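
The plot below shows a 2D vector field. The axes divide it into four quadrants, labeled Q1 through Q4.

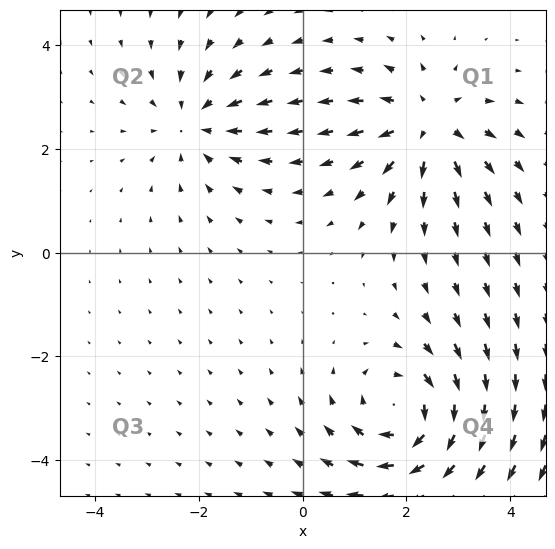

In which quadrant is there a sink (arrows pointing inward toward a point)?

Q2

The sink sits at approximately (-2.1, 2.5), which lies in quadrant Q2. The divergence there is about -3, negative as expected for a sink.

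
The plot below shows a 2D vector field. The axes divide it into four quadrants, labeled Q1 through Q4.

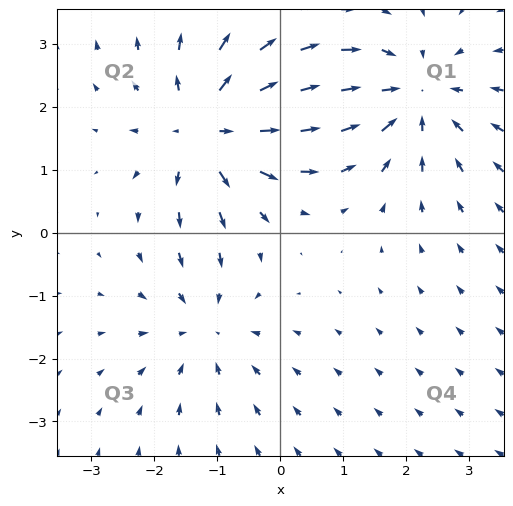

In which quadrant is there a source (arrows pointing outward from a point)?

Q2

The source sits at approximately (-1.1, 1.7), which lies in quadrant Q2. The divergence there is about +5, positive as expected for a source.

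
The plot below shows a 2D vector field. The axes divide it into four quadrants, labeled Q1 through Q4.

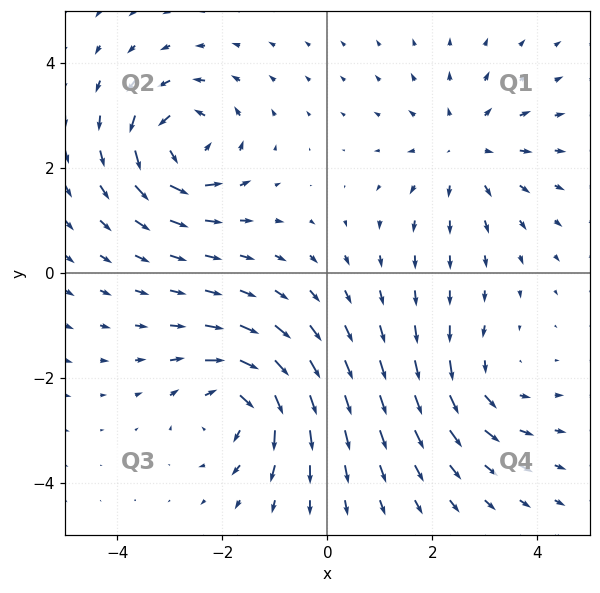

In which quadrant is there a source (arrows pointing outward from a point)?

The source sits at approximately (2.6, 2.4), which lies in quadrant Q1. The divergence there is about +4, positive as expected for a source.

Q1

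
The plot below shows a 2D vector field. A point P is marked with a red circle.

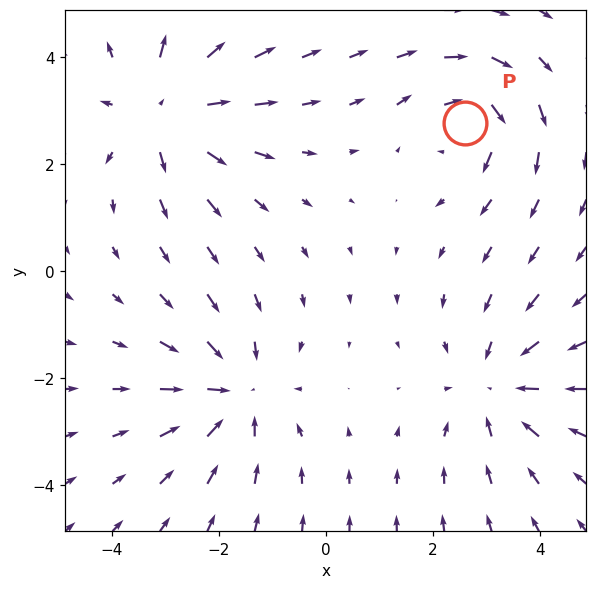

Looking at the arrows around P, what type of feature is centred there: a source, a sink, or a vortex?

At P (2.6, 2.8) the arrows circulate clockwise. Divergence ≈0, curl about -5 — near-zero divergence with nonzero curl is a vortex.

vortex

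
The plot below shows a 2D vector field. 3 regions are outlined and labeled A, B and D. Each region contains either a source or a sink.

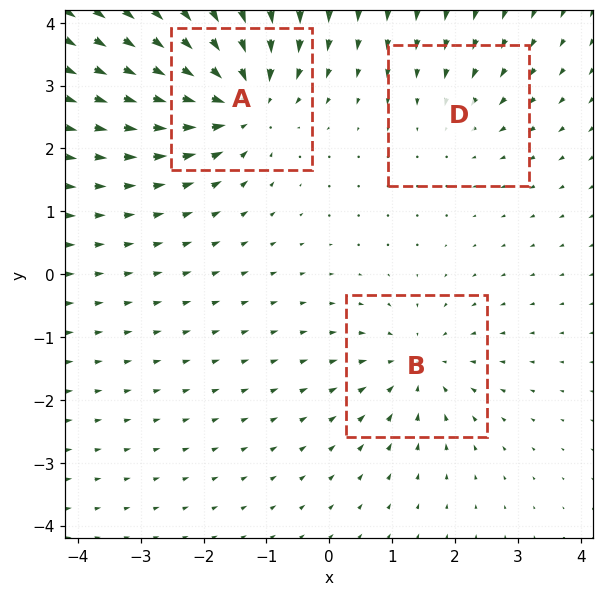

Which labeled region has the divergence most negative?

Divergence at each region's feature centre — A: about -5, B: about -3, D: about -2. Region A is most negative.

A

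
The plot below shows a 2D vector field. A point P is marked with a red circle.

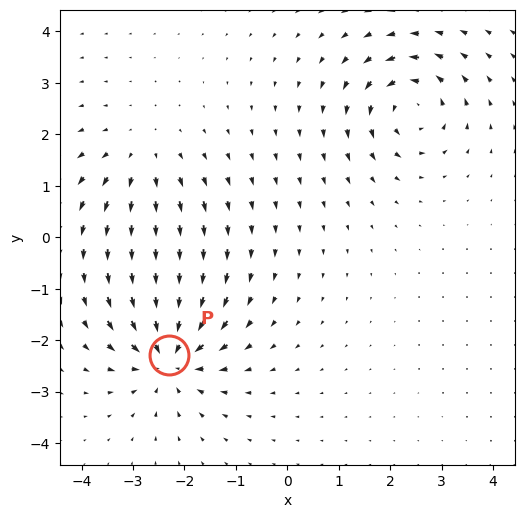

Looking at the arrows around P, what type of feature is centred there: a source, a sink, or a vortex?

sink

At P (-2.3, -2.3) the arrows converge inward. Divergence about -6, curl ≈0 — negative divergence with near-zero curl is a sink.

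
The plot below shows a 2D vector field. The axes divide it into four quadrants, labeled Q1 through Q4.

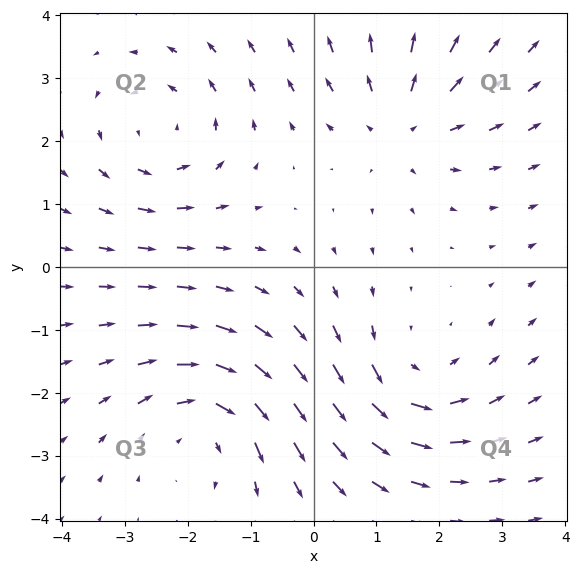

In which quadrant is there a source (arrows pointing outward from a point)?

Q1

The source sits at approximately (1.4, 2.3), which lies in quadrant Q1. The divergence there is about +4, positive as expected for a source.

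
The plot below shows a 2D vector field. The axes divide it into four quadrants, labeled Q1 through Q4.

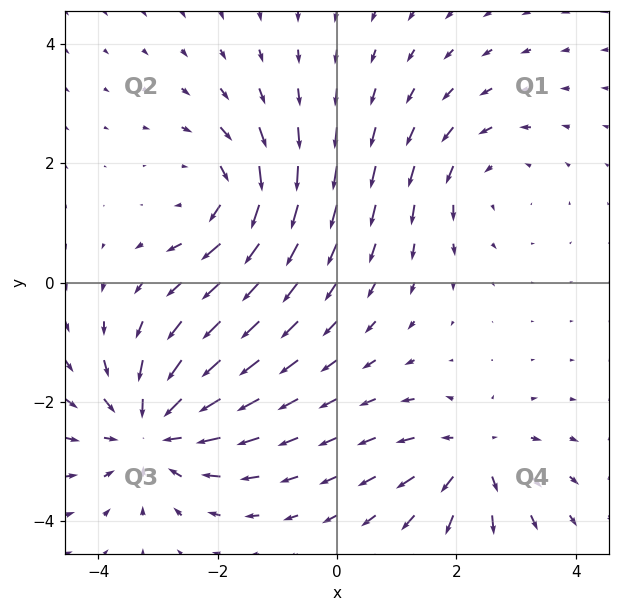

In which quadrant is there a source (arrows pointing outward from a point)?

The source sits at approximately (2.3, -2.9), which lies in quadrant Q4. The divergence there is about +4, positive as expected for a source.

Q4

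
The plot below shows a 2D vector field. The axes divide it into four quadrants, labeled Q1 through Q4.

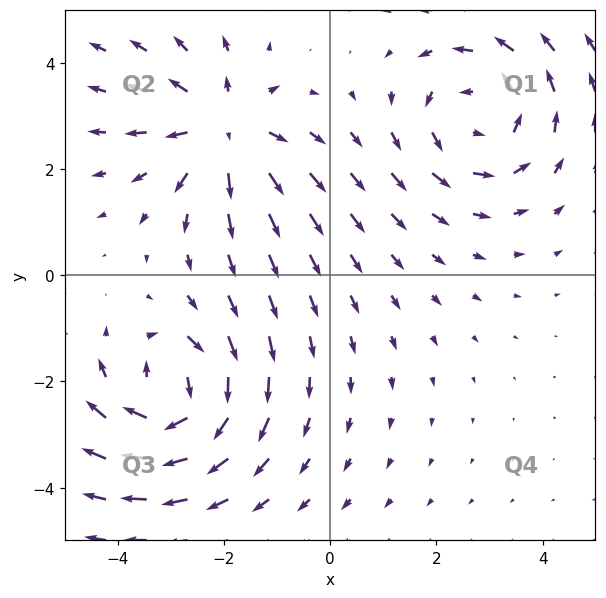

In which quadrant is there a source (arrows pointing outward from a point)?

The source sits at approximately (-2.0, 2.8), which lies in quadrant Q2. The divergence there is about +3, positive as expected for a source.

Q2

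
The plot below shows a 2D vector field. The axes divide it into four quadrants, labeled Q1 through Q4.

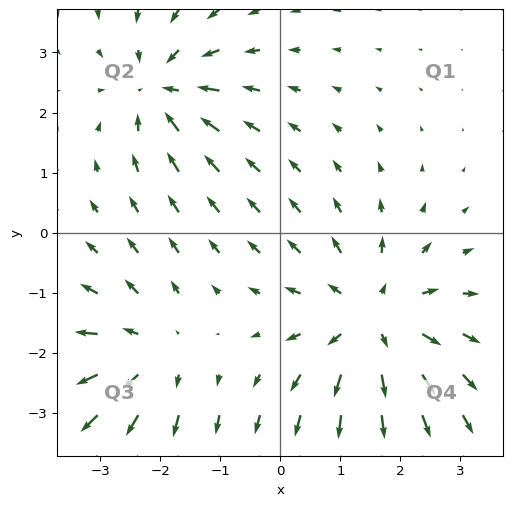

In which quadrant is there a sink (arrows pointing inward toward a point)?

Q2

The sink sits at approximately (-2.0, 2.4), which lies in quadrant Q2. The divergence there is about -5, negative as expected for a sink.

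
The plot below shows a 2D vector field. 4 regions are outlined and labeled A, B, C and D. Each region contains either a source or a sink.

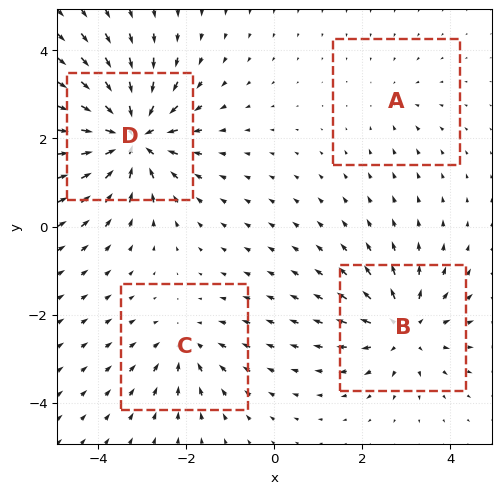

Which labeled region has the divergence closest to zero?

A

Divergence at each region's feature centre — A: about -2, B: about +5, C: about -4, D: about -8. Region A is closest to zero.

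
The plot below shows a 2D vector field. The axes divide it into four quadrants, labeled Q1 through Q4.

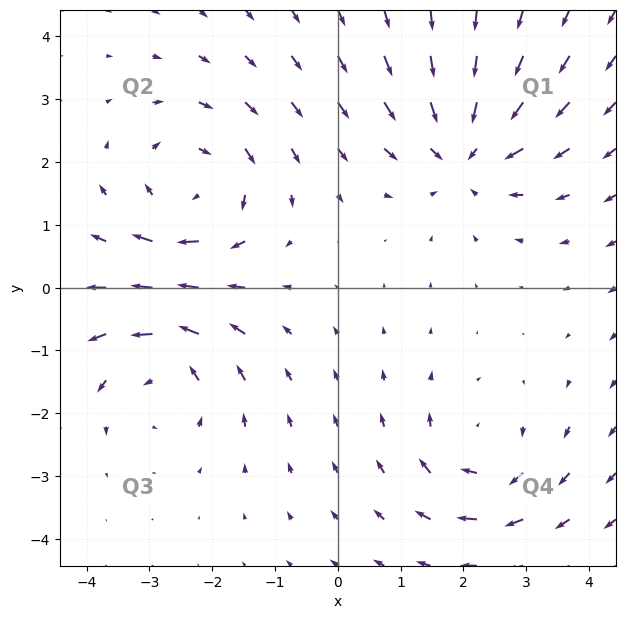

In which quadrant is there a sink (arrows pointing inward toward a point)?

The sink sits at approximately (2.0, 2.2), which lies in quadrant Q1. The divergence there is about -4, negative as expected for a sink.

Q1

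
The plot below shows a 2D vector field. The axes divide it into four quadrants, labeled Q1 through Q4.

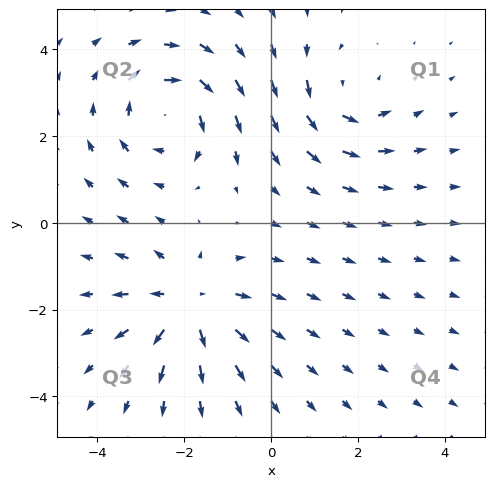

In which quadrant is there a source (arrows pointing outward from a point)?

Q3

The source sits at approximately (-1.9, -1.9), which lies in quadrant Q3. The divergence there is about +4, positive as expected for a source.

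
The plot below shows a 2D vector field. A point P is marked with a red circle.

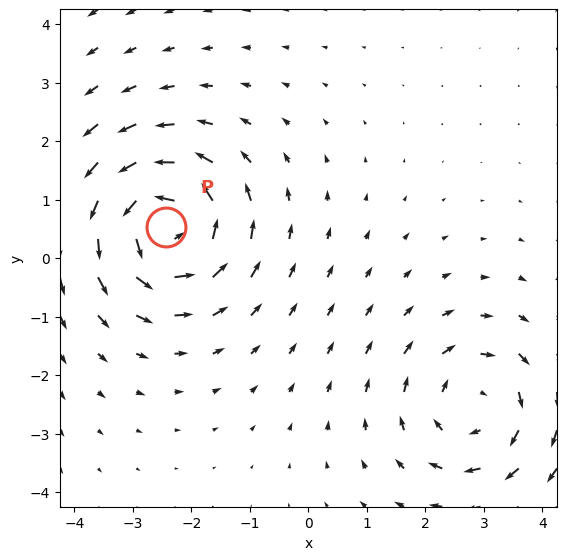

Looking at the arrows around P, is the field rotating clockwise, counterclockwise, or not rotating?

Near P at (-2.4, 0.5) the arrows circulate counterclockwise. The curl (z-component) there is about +5; positive curl means counterclockwise rotation.

counterclockwise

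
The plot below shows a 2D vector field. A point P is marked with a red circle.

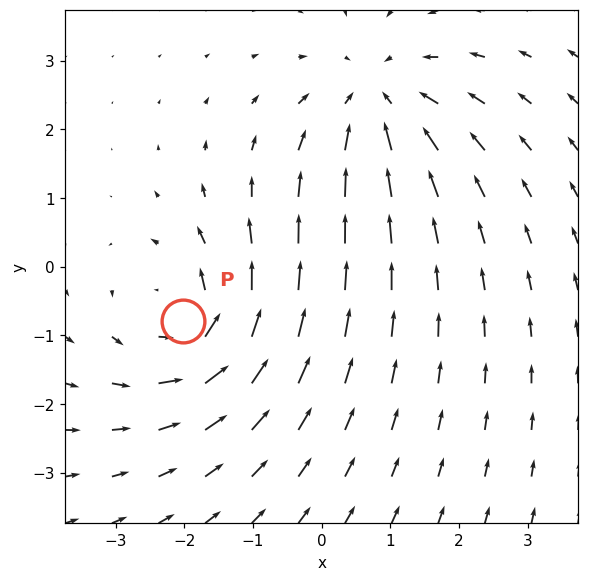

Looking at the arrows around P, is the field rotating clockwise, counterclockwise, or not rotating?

Near P at (-2.0, -0.8) the arrows circulate counterclockwise. The curl (z-component) there is about +5; positive curl means counterclockwise rotation.

counterclockwise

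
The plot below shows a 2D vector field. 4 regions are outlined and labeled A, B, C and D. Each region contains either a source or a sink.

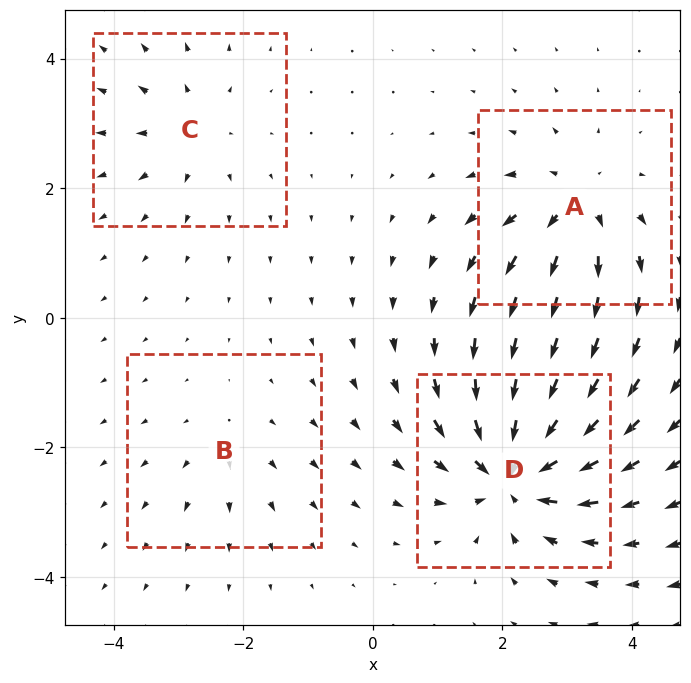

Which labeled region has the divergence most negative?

D

Divergence at each region's feature centre — A: about +6, B: about +2, C: about +4, D: about -9. Region D is most negative.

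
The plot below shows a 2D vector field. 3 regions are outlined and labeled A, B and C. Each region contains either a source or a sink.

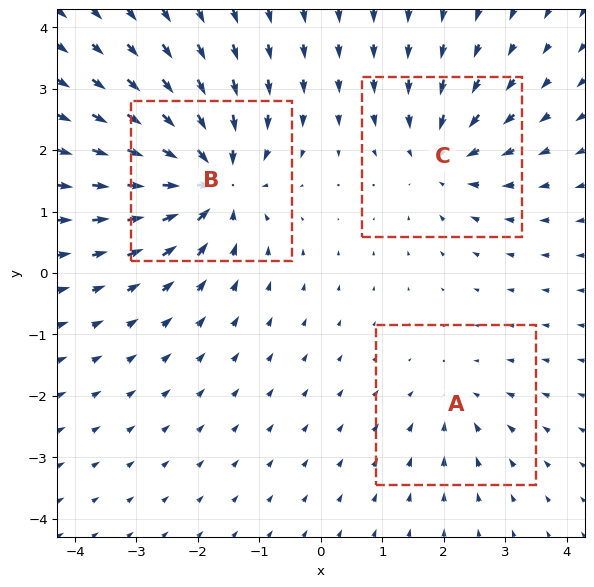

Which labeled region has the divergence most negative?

B

Divergence at each region's feature centre — A: about -2, B: about -6, C: about -4. Region B is most negative.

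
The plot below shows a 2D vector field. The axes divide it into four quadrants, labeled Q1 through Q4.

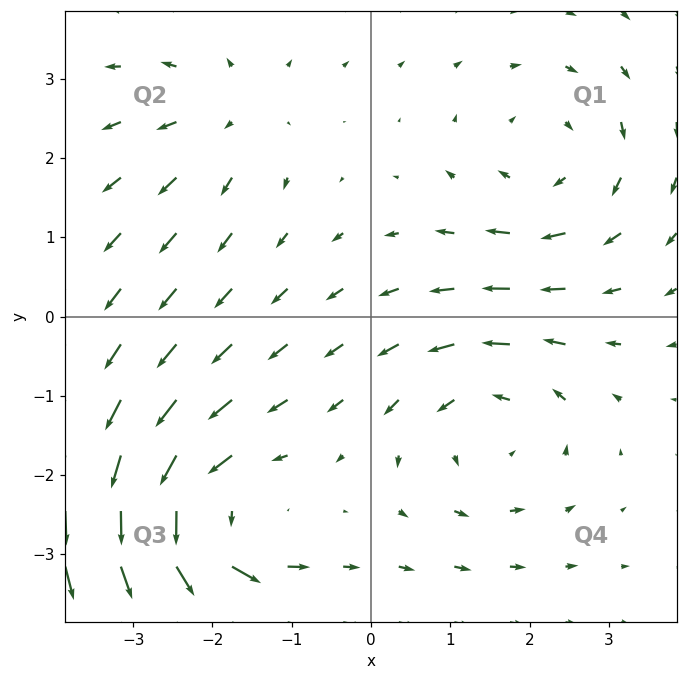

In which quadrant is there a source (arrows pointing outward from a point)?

The source sits at approximately (-1.8, 2.6), which lies in quadrant Q2. The divergence there is about +2, positive as expected for a source.

Q2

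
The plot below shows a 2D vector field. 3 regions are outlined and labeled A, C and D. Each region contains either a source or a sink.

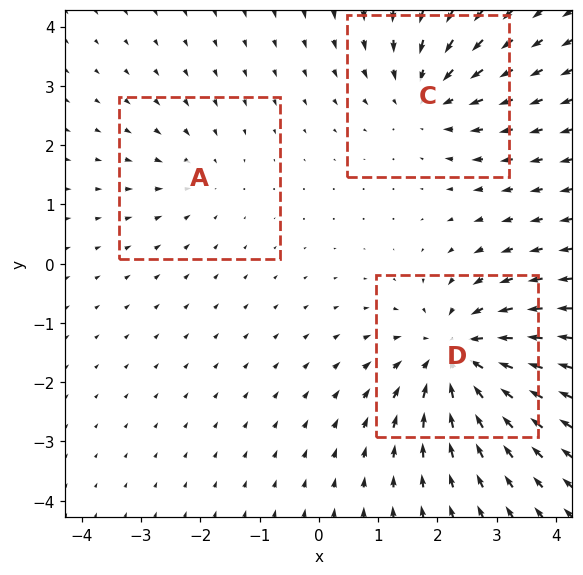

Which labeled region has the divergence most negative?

D

Divergence at each region's feature centre — A: about -2, C: about -3, D: about -5. Region D is most negative.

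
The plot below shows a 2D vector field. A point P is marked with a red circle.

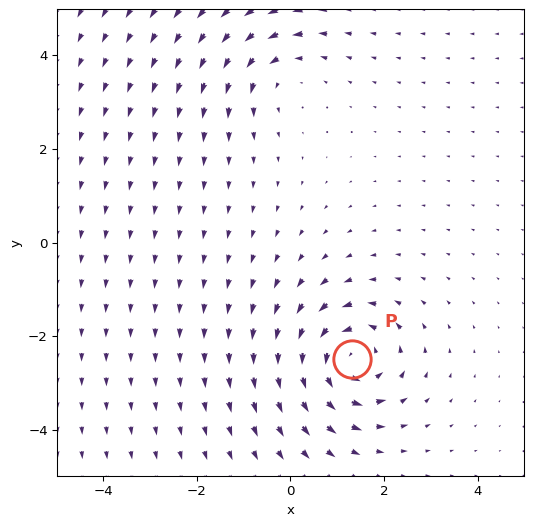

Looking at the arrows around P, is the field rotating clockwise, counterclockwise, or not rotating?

Near P at (1.3, -2.5) the arrows circulate counterclockwise. The curl (z-component) there is about +6; positive curl means counterclockwise rotation.

counterclockwise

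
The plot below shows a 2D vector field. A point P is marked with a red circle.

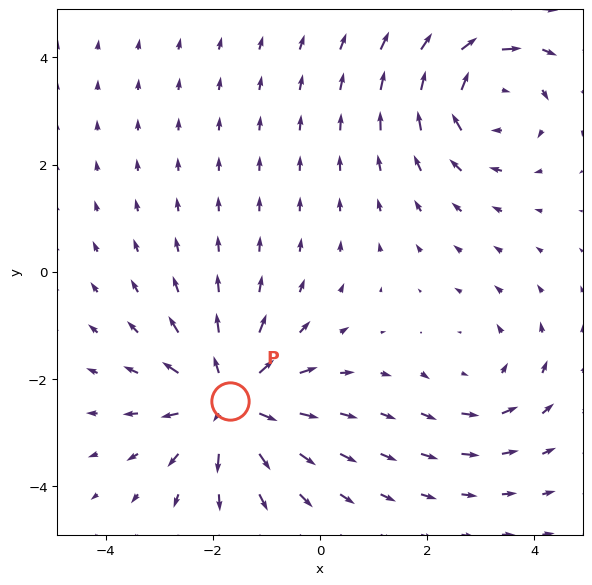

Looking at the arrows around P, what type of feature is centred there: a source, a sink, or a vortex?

source

At P (-1.7, -2.4) the arrows spread outward. Divergence about +5, curl ≈0 — positive divergence with near-zero curl is a source.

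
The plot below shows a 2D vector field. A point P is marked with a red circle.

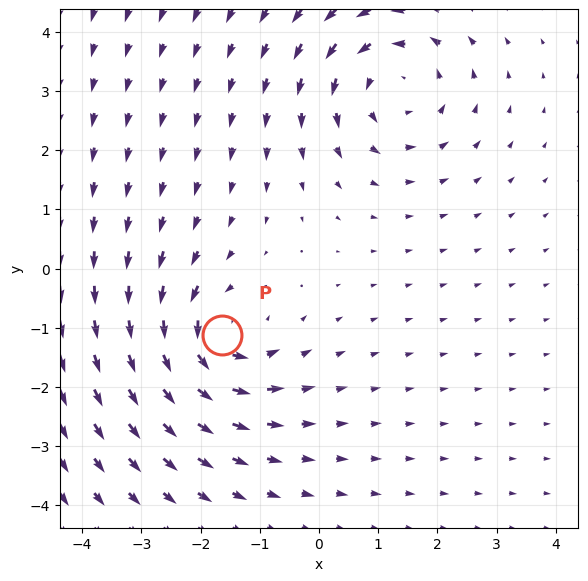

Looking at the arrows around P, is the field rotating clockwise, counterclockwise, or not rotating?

Near P at (-1.6, -1.1) the arrows circulate counterclockwise. The curl (z-component) there is about +4; positive curl means counterclockwise rotation.

counterclockwise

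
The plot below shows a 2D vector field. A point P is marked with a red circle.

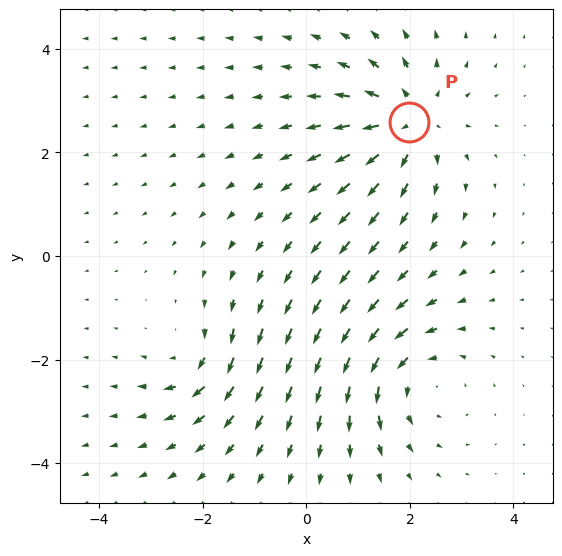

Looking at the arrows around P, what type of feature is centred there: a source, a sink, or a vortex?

source

At P (2.0, 2.6) the arrows spread outward. Divergence about +5, curl ≈0 — positive divergence with near-zero curl is a source.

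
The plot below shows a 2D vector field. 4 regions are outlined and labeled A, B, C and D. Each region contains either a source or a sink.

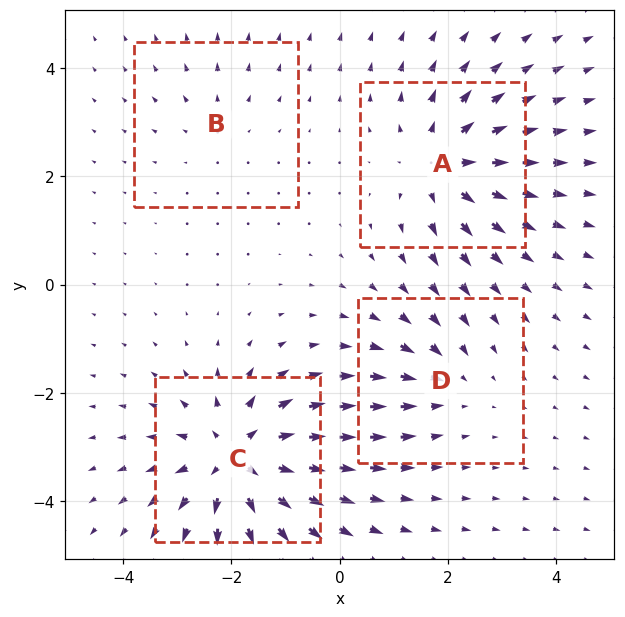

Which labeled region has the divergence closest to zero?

Divergence at each region's feature centre — A: about +6, B: about +2, C: about +7, D: about -3. Region B is closest to zero.

B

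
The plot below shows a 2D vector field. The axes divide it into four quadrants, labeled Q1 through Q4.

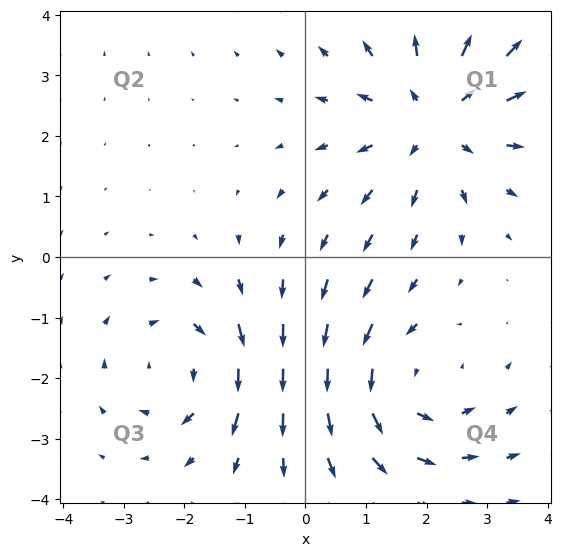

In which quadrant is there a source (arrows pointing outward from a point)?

The source sits at approximately (2.1, 2.3), which lies in quadrant Q1. The divergence there is about +3, positive as expected for a source.

Q1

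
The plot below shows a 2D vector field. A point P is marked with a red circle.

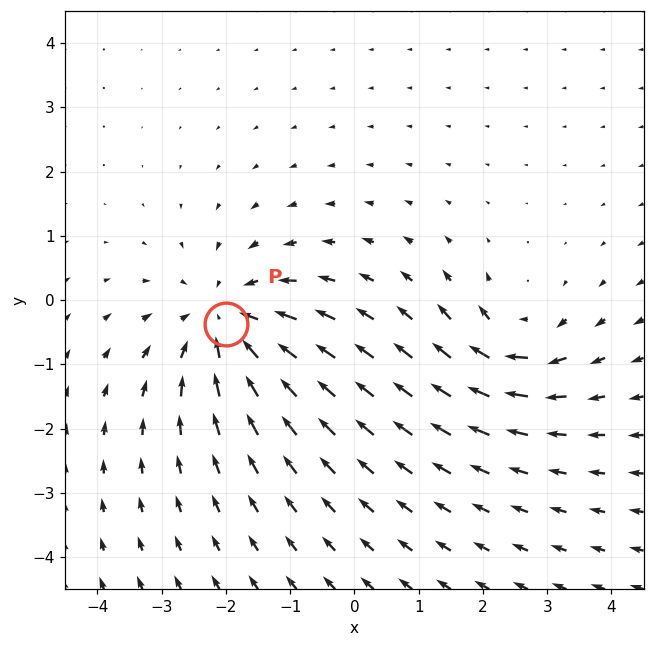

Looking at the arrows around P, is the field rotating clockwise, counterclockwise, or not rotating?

not rotating

Near P at (-2.0, -0.4) the arrows show no circulation. The curl there is ≈0.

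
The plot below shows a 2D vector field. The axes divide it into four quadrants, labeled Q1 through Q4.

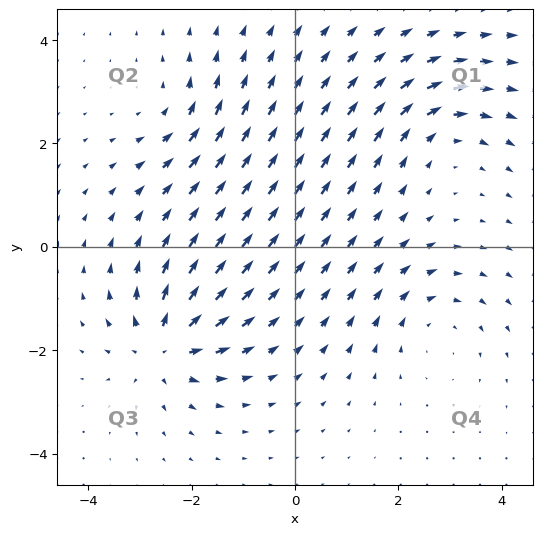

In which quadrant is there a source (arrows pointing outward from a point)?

Q3

The source sits at approximately (-2.5, -1.9), which lies in quadrant Q3. The divergence there is about +7, positive as expected for a source.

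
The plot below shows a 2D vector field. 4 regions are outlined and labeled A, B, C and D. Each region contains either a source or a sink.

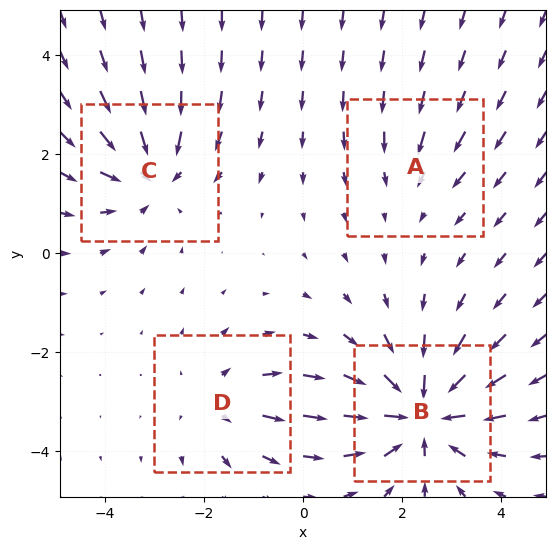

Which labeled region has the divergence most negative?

B

Divergence at each region's feature centre — A: about -2, B: about -6, C: about -4, D: about +3. Region B is most negative.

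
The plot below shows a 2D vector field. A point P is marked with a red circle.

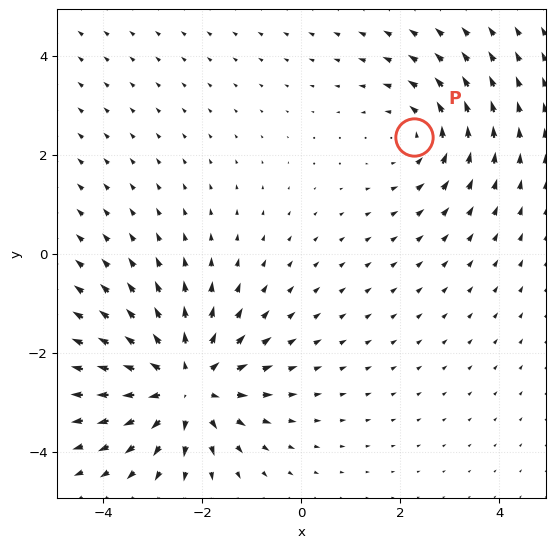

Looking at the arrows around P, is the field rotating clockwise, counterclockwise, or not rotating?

Near P at (2.3, 2.3) the arrows circulate counterclockwise. The curl (z-component) there is about +2; positive curl means counterclockwise rotation.

counterclockwise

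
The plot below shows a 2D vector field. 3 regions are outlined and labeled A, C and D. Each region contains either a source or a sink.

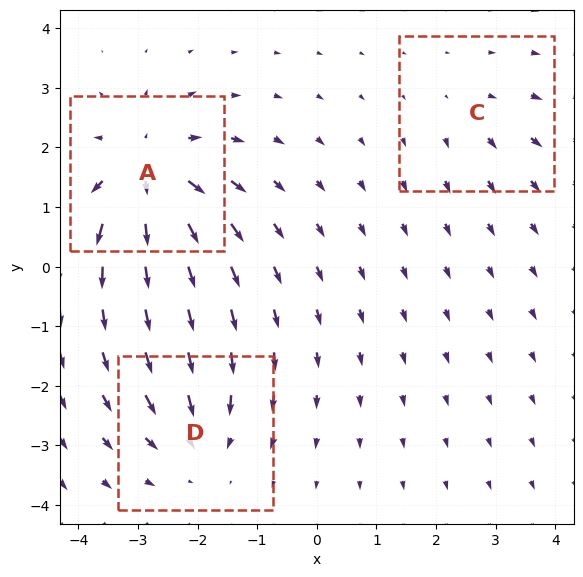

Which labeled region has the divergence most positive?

A

Divergence at each region's feature centre — A: about +6, C: about +2, D: about -4. Region A is most positive.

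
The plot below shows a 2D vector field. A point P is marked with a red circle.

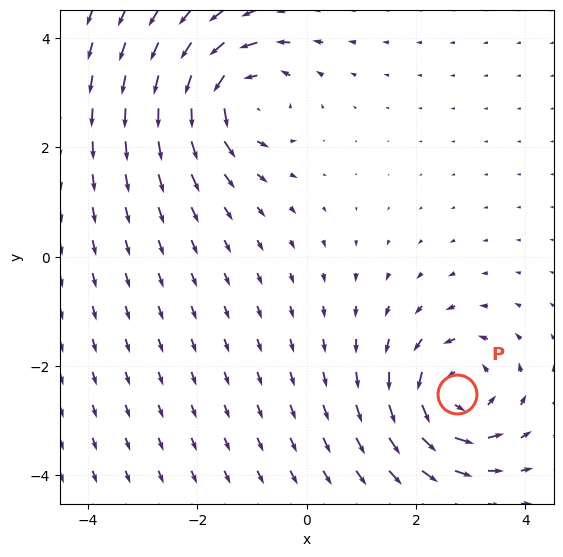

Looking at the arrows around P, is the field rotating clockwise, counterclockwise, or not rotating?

Near P at (2.8, -2.5) the arrows circulate counterclockwise. The curl (z-component) there is about +6; positive curl means counterclockwise rotation.

counterclockwise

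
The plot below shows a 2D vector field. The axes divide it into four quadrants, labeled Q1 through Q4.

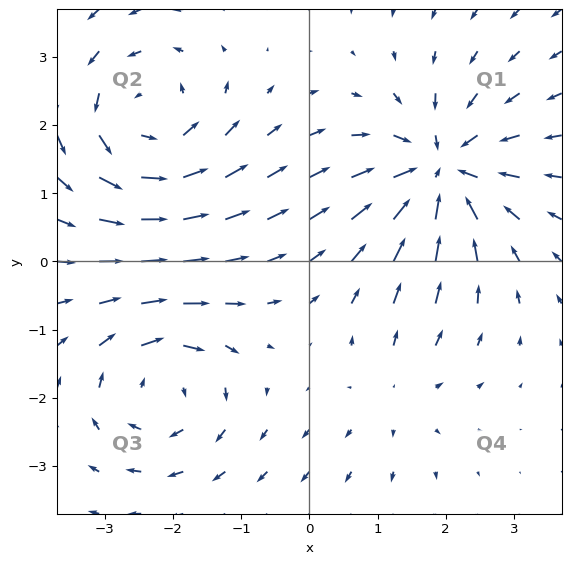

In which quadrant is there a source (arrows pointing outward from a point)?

Q4

The source sits at approximately (1.3, -1.9), which lies in quadrant Q4. The divergence there is about +2, positive as expected for a source.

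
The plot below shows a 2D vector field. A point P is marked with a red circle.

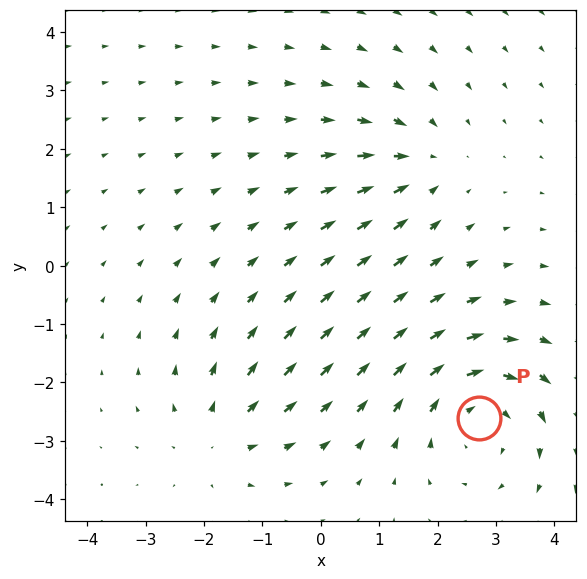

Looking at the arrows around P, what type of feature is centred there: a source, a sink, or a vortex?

vortex

At P (2.7, -2.6) the arrows circulate clockwise. Divergence ≈0, curl about -4 — near-zero divergence with nonzero curl is a vortex.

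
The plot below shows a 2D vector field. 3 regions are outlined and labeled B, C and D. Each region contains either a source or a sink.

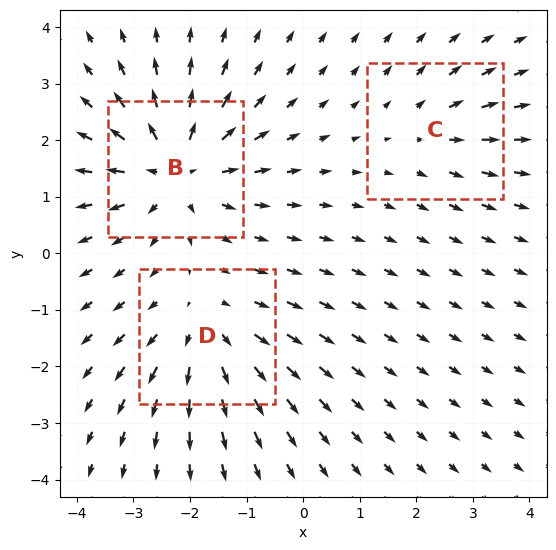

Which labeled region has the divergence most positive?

Divergence at each region's feature centre — B: about +5, C: about +2, D: about +3. Region B is most positive.

B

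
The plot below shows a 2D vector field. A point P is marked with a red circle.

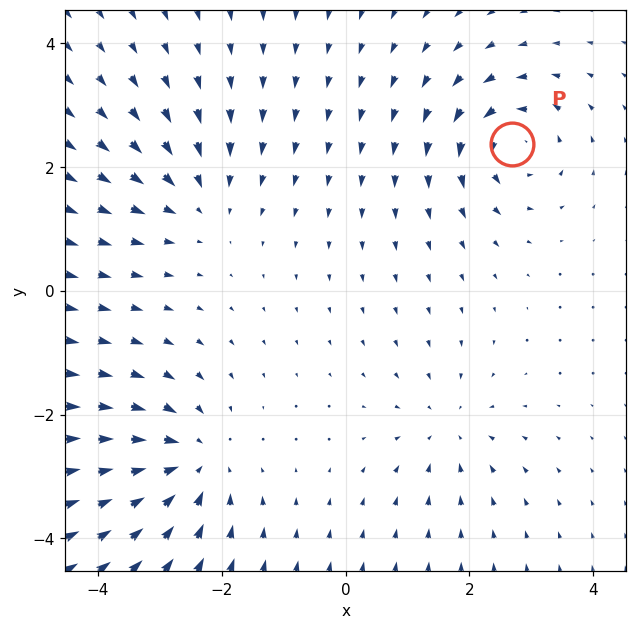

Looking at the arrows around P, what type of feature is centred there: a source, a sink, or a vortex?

vortex

At P (2.7, 2.4) the arrows circulate counterclockwise. Divergence ≈0, curl about +6 — near-zero divergence with nonzero curl is a vortex.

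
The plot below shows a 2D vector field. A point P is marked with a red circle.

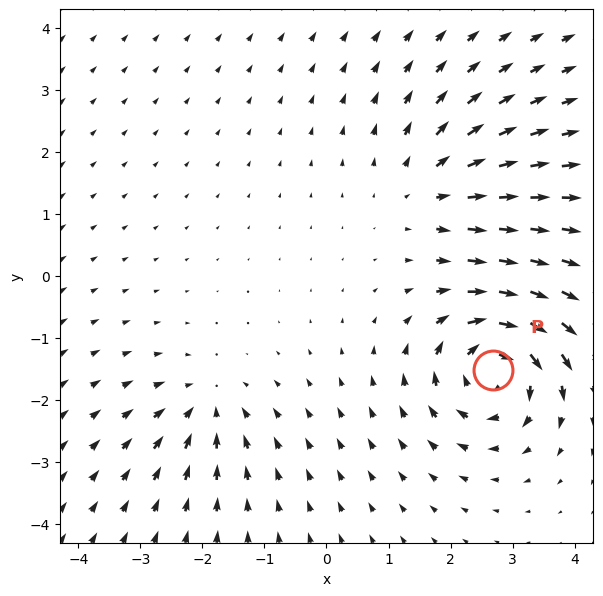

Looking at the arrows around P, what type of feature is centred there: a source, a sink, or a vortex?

vortex

At P (2.7, -1.5) the arrows circulate clockwise. Divergence ≈0, curl about -7 — near-zero divergence with nonzero curl is a vortex.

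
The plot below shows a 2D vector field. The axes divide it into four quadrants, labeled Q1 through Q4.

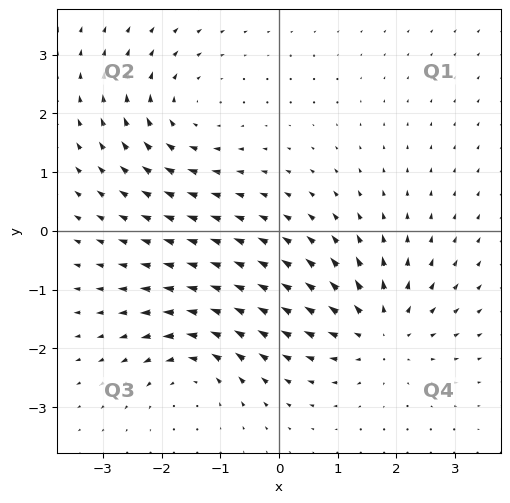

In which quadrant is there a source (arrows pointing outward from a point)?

Q4

The source sits at approximately (1.7, -1.7), which lies in quadrant Q4. The divergence there is about +6, positive as expected for a source.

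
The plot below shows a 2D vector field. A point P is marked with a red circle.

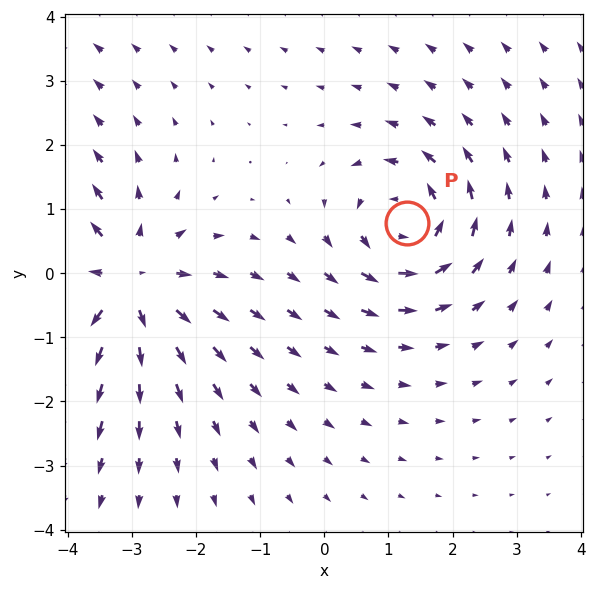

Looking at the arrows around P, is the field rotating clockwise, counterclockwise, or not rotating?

counterclockwise

Near P at (1.3, 0.8) the arrows circulate counterclockwise. The curl (z-component) there is about +4; positive curl means counterclockwise rotation.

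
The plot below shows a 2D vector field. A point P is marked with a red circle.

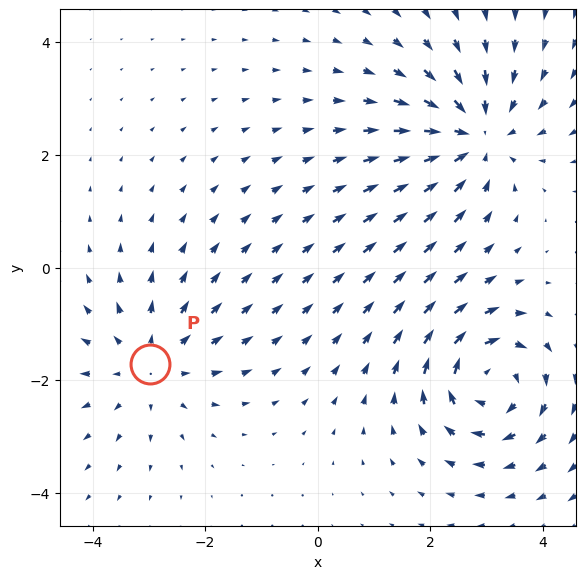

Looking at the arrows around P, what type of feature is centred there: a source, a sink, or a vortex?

At P (-3.0, -1.7) the arrows spread outward. Divergence about +3, curl ≈0 — positive divergence with near-zero curl is a source.

source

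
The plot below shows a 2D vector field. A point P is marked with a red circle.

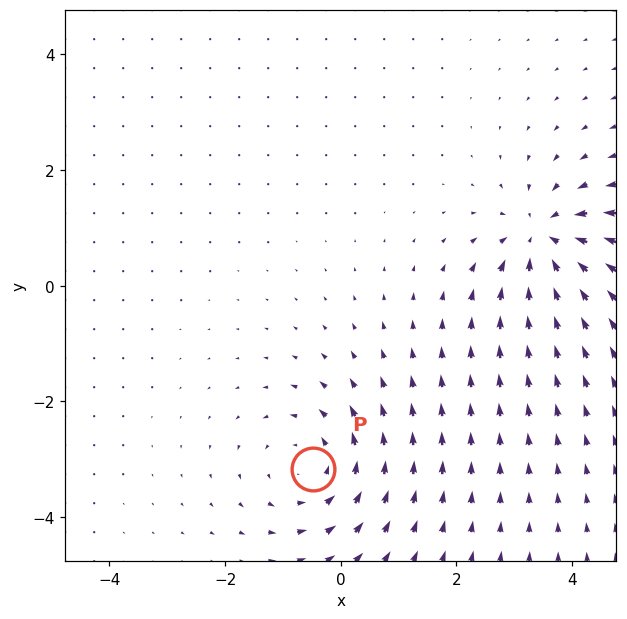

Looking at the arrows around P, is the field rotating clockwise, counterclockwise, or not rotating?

Near P at (-0.5, -3.2) the arrows circulate counterclockwise. The curl (z-component) there is about +4; positive curl means counterclockwise rotation.

counterclockwise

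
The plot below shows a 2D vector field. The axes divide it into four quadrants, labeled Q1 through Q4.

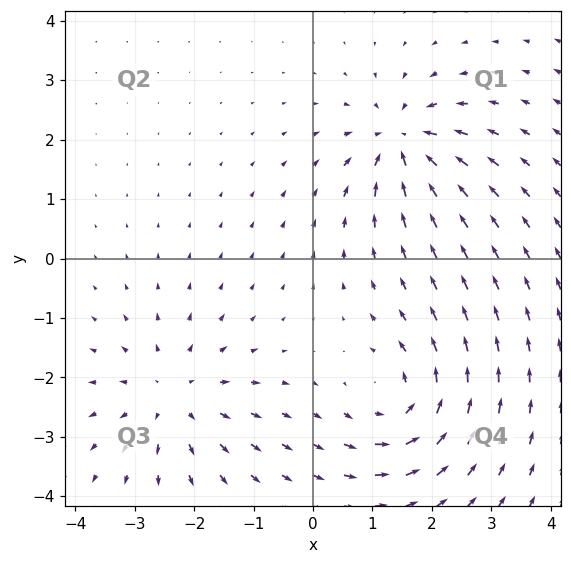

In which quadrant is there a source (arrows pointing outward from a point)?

Q3

The source sits at approximately (-2.3, -2.3), which lies in quadrant Q3. The divergence there is about +5, positive as expected for a source.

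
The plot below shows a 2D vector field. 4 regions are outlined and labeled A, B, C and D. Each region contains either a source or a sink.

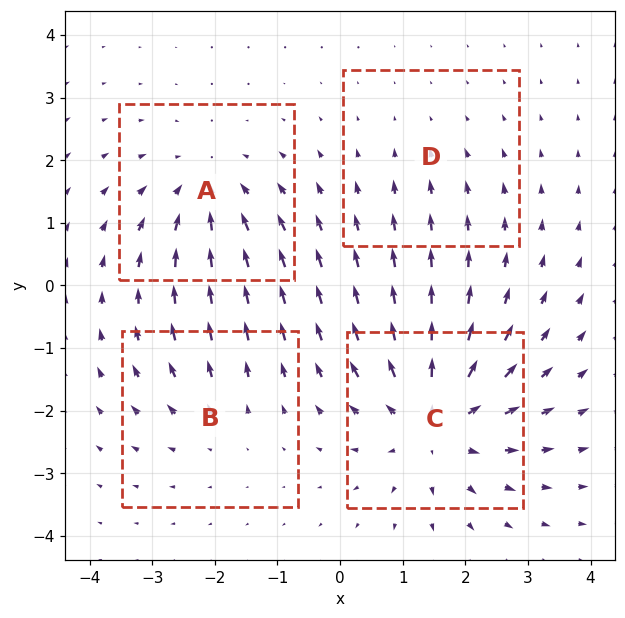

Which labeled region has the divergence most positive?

C

Divergence at each region's feature centre — A: about -4, B: about +3, C: about +6, D: about -2. Region C is most positive.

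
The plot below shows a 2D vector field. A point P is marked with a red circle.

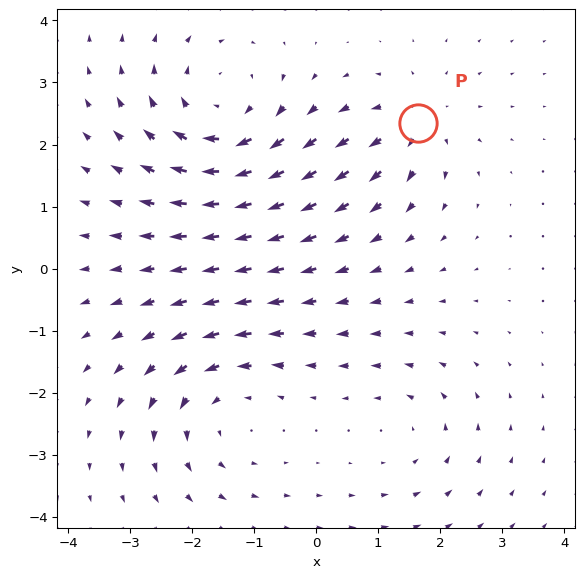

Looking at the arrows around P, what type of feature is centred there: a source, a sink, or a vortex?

source

At P (1.6, 2.3) the arrows spread outward. Divergence about +4, curl ≈0 — positive divergence with near-zero curl is a source.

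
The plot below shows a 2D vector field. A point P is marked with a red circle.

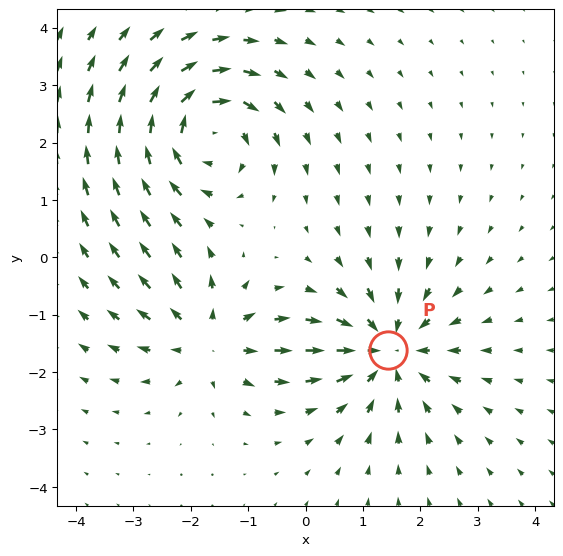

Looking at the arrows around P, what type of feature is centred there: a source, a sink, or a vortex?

sink

At P (1.4, -1.6) the arrows converge inward. Divergence about -5, curl ≈0 — negative divergence with near-zero curl is a sink.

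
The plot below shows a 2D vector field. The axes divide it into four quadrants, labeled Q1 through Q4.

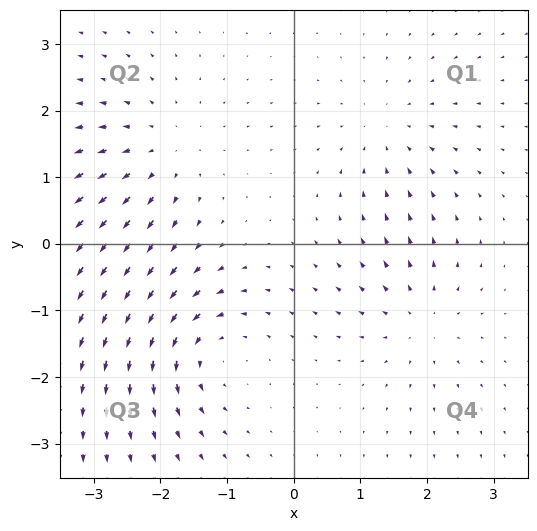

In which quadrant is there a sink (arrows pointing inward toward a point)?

The sink sits at approximately (1.4, 1.7), which lies in quadrant Q1. The divergence there is about -3, negative as expected for a sink.

Q1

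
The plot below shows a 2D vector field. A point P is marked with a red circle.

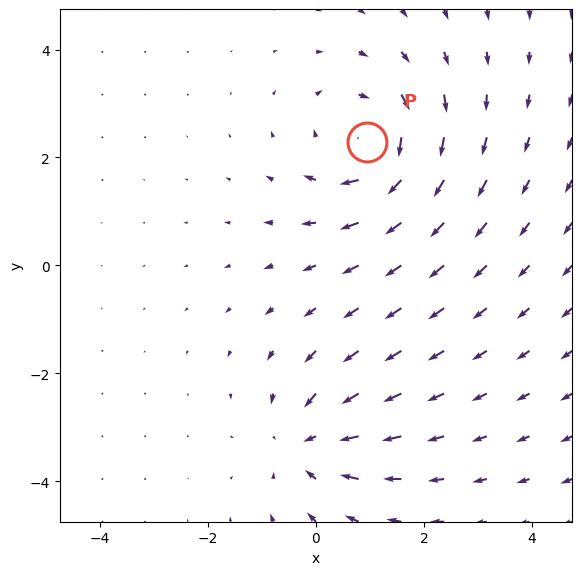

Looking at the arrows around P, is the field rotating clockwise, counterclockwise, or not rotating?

clockwise

Near P at (1.0, 2.3) the arrows circulate clockwise. The curl (z-component) there is about -3; negative curl means clockwise rotation.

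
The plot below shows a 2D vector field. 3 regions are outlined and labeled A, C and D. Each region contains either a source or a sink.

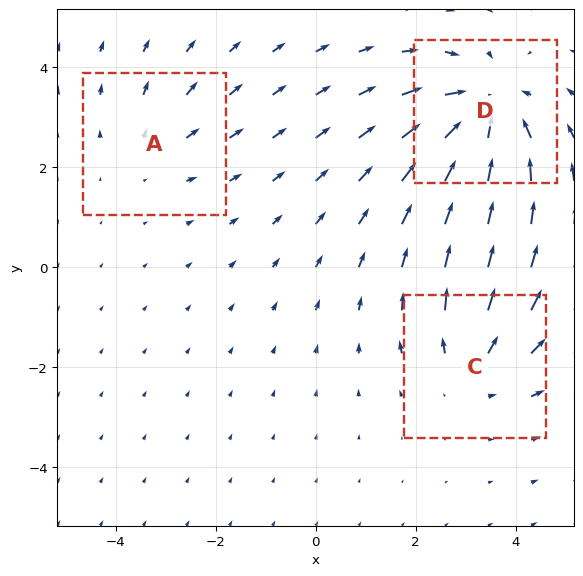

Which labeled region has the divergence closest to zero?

Divergence at each region's feature centre — A: about +2, C: about +3, D: about -5. Region A is closest to zero.

A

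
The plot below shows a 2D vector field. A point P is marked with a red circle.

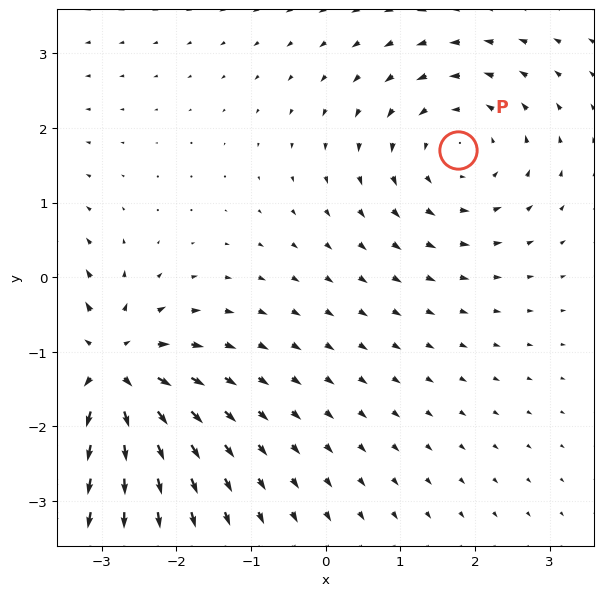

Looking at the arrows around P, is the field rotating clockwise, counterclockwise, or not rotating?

counterclockwise

Near P at (1.8, 1.7) the arrows circulate counterclockwise. The curl (z-component) there is about +2; positive curl means counterclockwise rotation.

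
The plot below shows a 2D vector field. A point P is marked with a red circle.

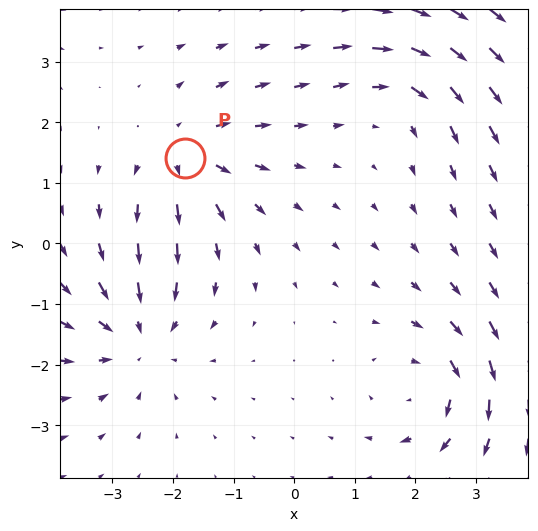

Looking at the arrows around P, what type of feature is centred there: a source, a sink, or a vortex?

source

At P (-1.8, 1.4) the arrows spread outward. Divergence about +4, curl ≈0 — positive divergence with near-zero curl is a source.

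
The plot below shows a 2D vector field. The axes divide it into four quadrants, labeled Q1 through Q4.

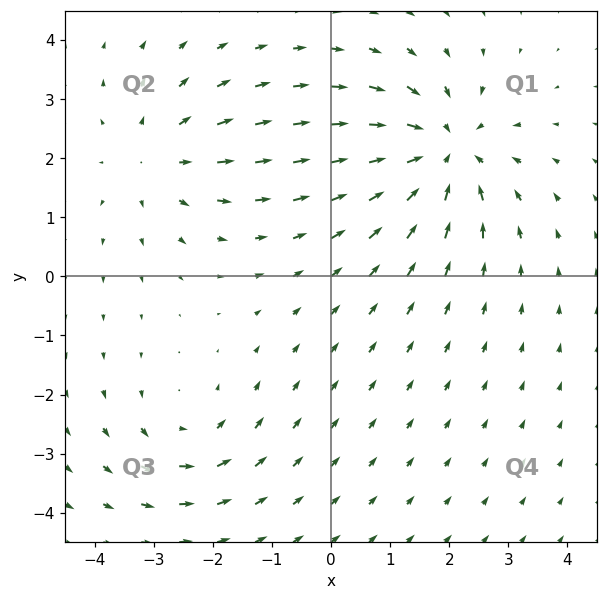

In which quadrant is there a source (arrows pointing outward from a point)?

The source sits at approximately (-3.0, 2.0), which lies in quadrant Q2. The divergence there is about +3, positive as expected for a source.

Q2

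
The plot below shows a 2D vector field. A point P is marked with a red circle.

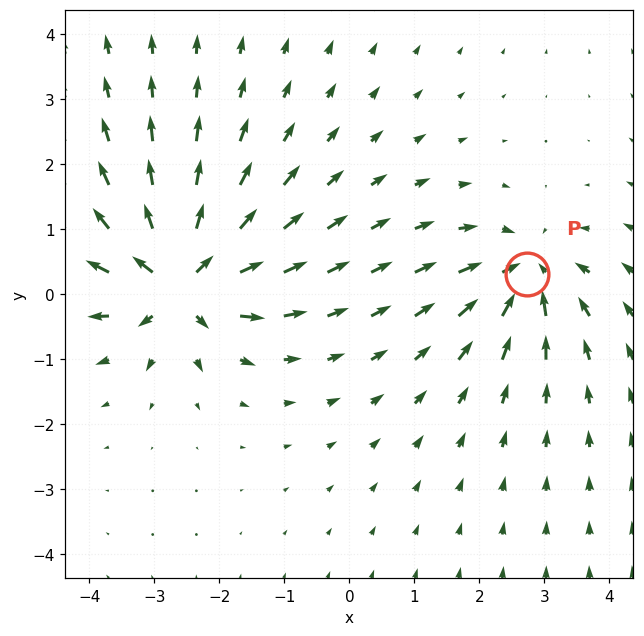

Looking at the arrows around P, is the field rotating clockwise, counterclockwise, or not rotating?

Near P at (2.7, 0.3) the arrows show no circulation. The curl there is ≈0.

not rotating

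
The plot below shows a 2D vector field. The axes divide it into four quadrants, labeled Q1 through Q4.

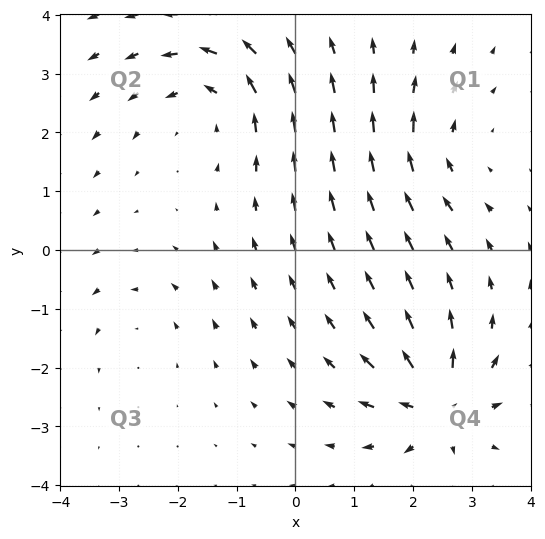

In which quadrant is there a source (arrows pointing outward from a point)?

Q4

The source sits at approximately (2.4, -2.6), which lies in quadrant Q4. The divergence there is about +7, positive as expected for a source.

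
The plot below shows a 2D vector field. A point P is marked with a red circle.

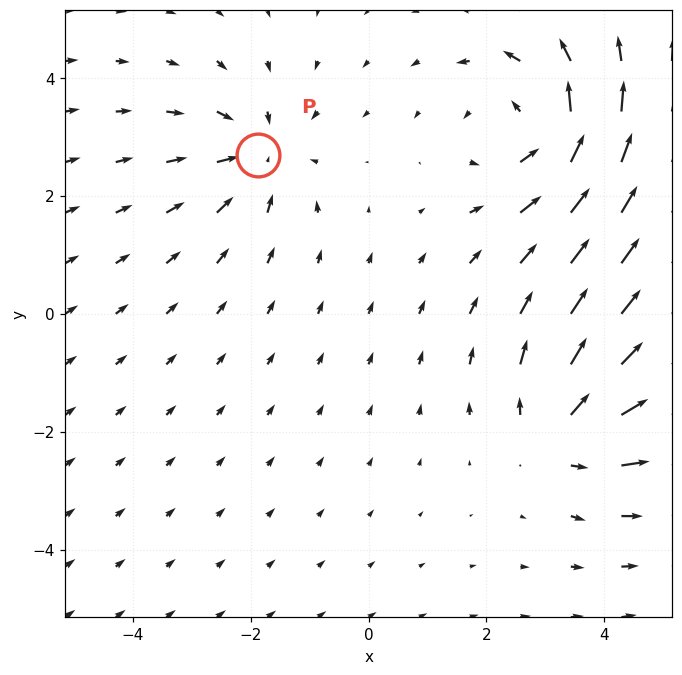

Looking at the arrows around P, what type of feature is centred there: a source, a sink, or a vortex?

At P (-1.9, 2.7) the arrows converge inward. Divergence about -3, curl ≈0 — negative divergence with near-zero curl is a sink.

sink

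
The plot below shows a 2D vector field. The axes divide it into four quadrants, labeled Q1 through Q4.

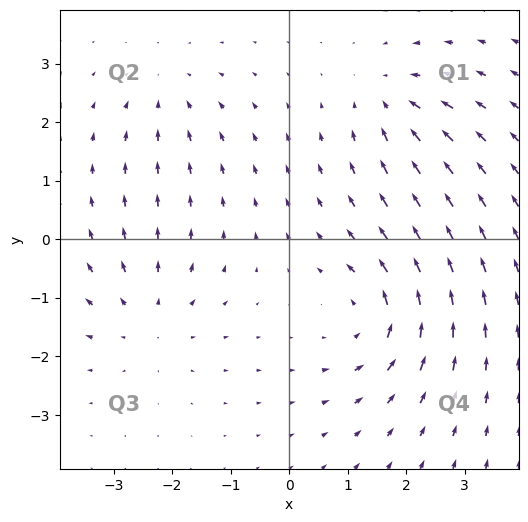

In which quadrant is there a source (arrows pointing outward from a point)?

The source sits at approximately (-2.4, -1.3), which lies in quadrant Q3. The divergence there is about +3, positive as expected for a source.

Q3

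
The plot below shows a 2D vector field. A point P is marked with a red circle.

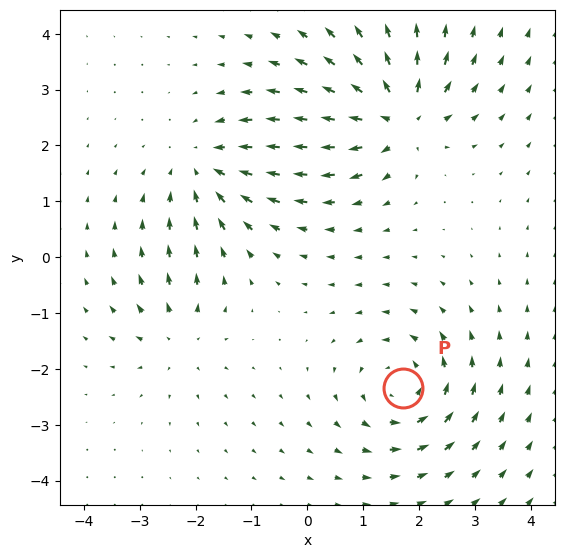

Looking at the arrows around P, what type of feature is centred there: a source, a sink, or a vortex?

vortex

At P (1.7, -2.3) the arrows circulate counterclockwise. Divergence ≈0, curl about +5 — near-zero divergence with nonzero curl is a vortex.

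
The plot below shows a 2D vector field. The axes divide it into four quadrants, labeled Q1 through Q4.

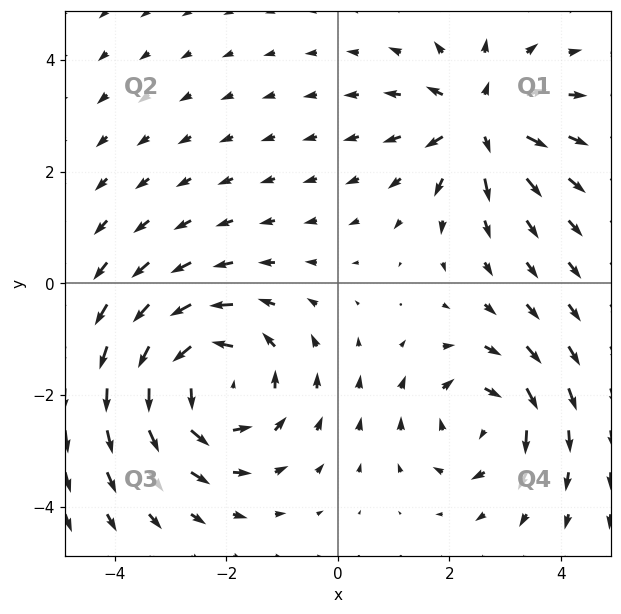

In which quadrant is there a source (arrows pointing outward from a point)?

The source sits at approximately (2.6, 2.9), which lies in quadrant Q1. The divergence there is about +4, positive as expected for a source.

Q1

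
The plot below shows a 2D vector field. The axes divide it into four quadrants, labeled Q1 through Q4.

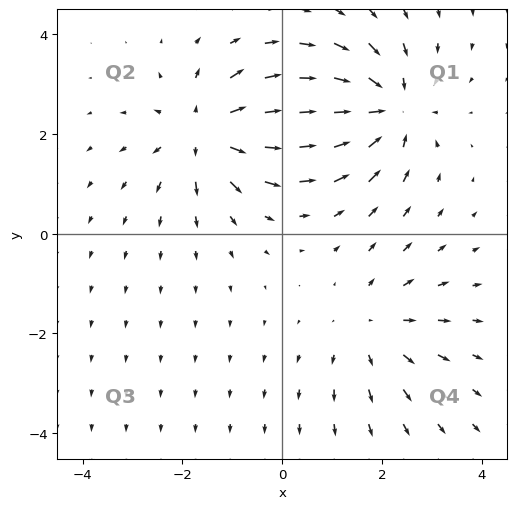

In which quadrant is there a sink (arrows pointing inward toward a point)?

The sink sits at approximately (2.1, 2.5), which lies in quadrant Q1. The divergence there is about -5, negative as expected for a sink.

Q1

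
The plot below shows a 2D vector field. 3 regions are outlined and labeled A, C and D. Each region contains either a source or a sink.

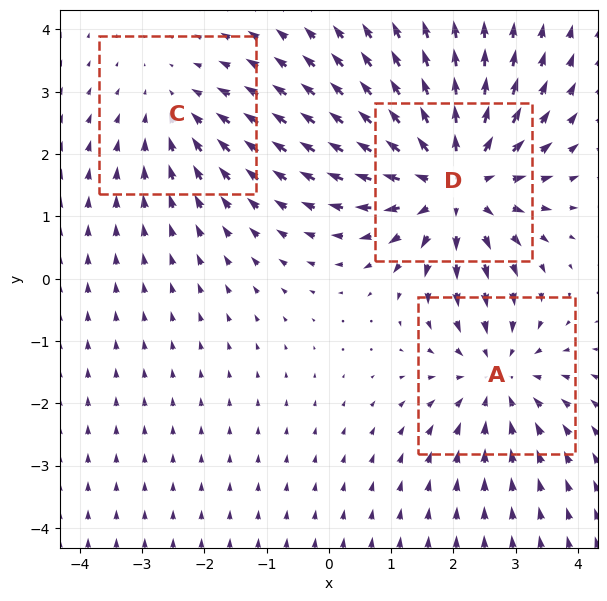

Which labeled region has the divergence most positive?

Divergence at each region's feature centre — A: about -3, C: about -2, D: about +4. Region D is most positive.

D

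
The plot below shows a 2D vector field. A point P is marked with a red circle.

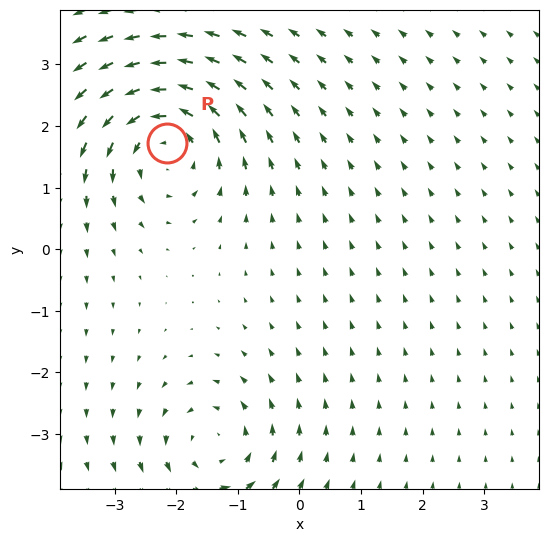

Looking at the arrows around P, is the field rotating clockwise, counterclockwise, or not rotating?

Near P at (-2.2, 1.7) the arrows circulate counterclockwise. The curl (z-component) there is about +5; positive curl means counterclockwise rotation.

counterclockwise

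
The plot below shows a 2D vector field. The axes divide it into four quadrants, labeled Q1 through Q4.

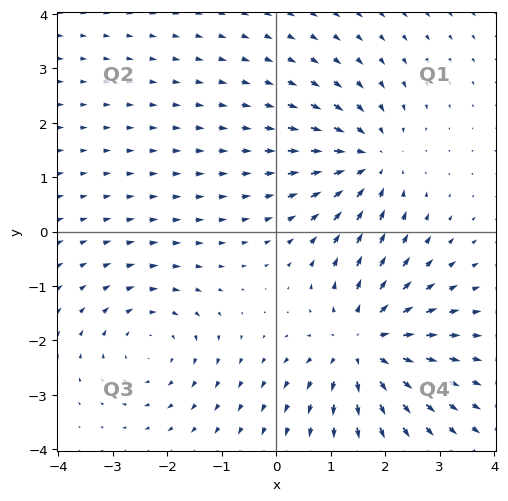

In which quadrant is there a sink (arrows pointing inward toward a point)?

The sink sits at approximately (1.7, 1.3), which lies in quadrant Q1. The divergence there is about -4, negative as expected for a sink.

Q1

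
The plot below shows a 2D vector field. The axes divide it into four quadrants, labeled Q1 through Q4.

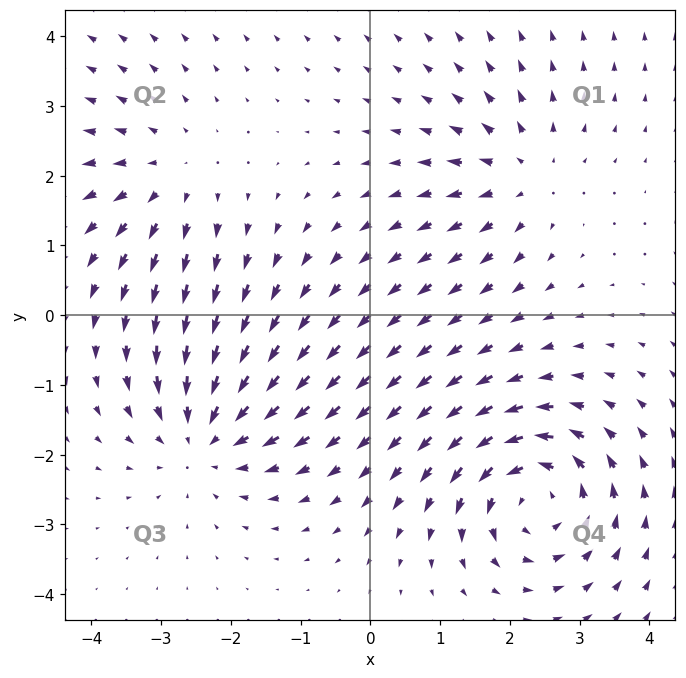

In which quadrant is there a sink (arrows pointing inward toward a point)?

Q3

The sink sits at approximately (-2.4, -1.7), which lies in quadrant Q3. The divergence there is about -4, negative as expected for a sink.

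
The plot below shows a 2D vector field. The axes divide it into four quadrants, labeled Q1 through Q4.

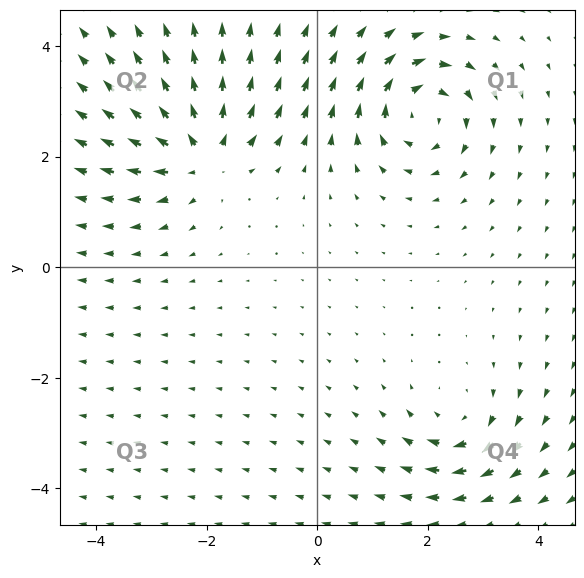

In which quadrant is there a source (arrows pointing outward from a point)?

The source sits at approximately (-2.1, 2.0), which lies in quadrant Q2. The divergence there is about +6, positive as expected for a source.

Q2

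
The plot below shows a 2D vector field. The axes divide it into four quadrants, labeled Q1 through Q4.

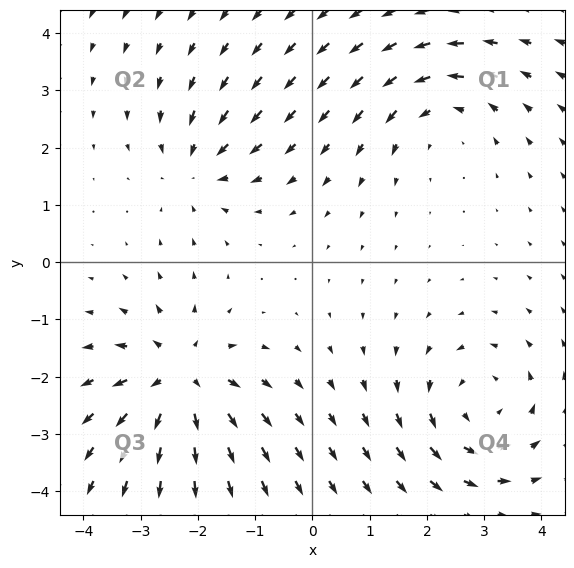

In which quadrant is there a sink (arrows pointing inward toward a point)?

Q2

The sink sits at approximately (-2.0, 1.6), which lies in quadrant Q2. The divergence there is about -3, negative as expected for a sink.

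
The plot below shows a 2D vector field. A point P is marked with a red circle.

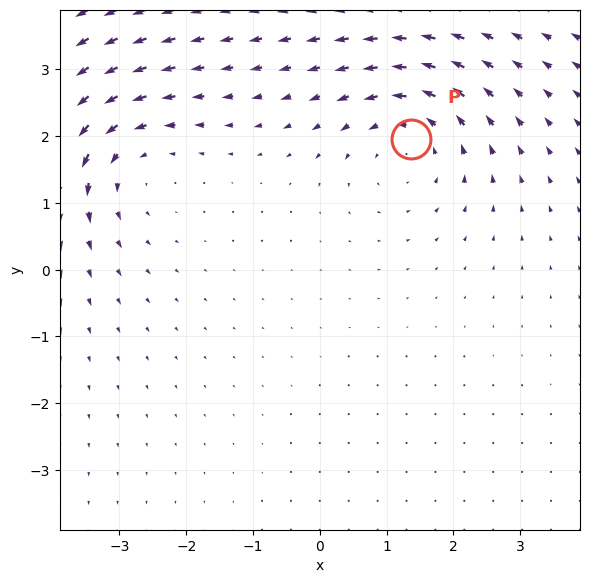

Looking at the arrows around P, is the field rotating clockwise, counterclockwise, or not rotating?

counterclockwise

Near P at (1.4, 2.0) the arrows circulate counterclockwise. The curl (z-component) there is about +3; positive curl means counterclockwise rotation.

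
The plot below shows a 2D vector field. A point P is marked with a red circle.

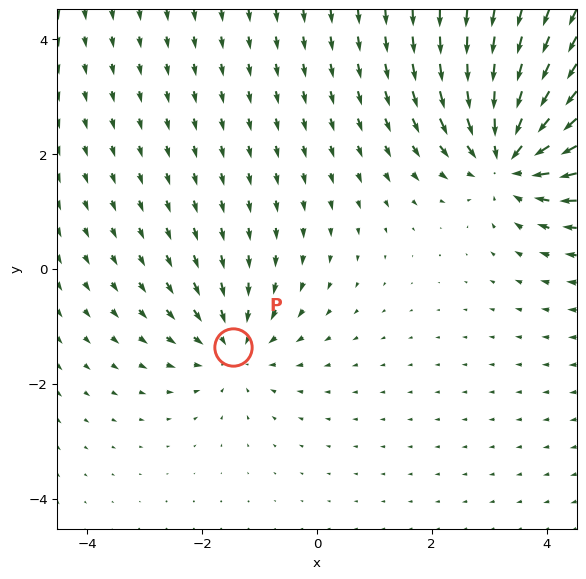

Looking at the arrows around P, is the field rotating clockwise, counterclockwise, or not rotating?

Near P at (-1.5, -1.4) the arrows show no circulation. The curl there is ≈0.

not rotating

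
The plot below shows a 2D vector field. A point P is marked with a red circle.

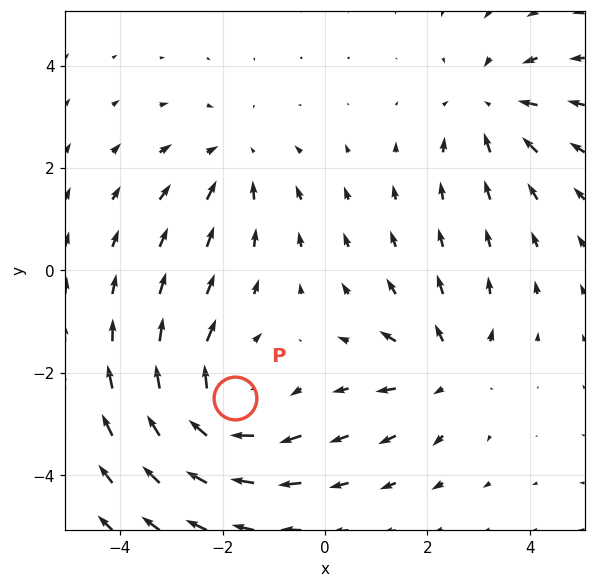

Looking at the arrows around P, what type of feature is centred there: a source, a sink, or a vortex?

At P (-1.8, -2.5) the arrows circulate clockwise. Divergence ≈0, curl about -5 — near-zero divergence with nonzero curl is a vortex.

vortex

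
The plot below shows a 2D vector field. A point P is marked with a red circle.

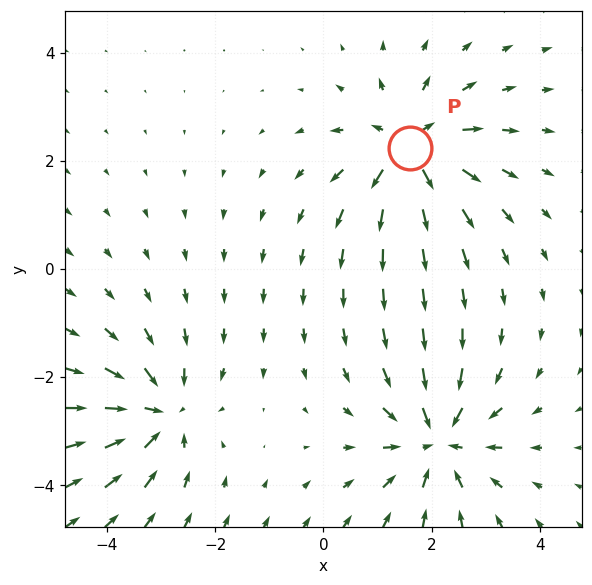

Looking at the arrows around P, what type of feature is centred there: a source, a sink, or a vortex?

At P (1.6, 2.2) the arrows spread outward. Divergence about +4, curl ≈0 — positive divergence with near-zero curl is a source.

source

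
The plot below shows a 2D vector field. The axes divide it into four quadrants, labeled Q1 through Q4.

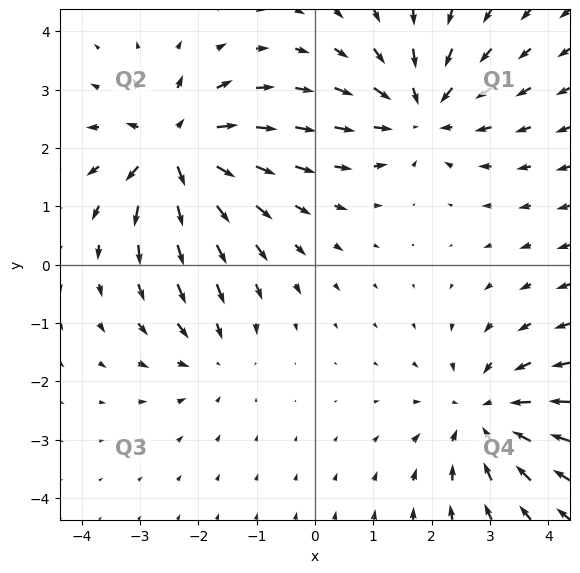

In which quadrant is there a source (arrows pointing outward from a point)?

Q2

The source sits at approximately (-2.4, 2.0), which lies in quadrant Q2. The divergence there is about +7, positive as expected for a source.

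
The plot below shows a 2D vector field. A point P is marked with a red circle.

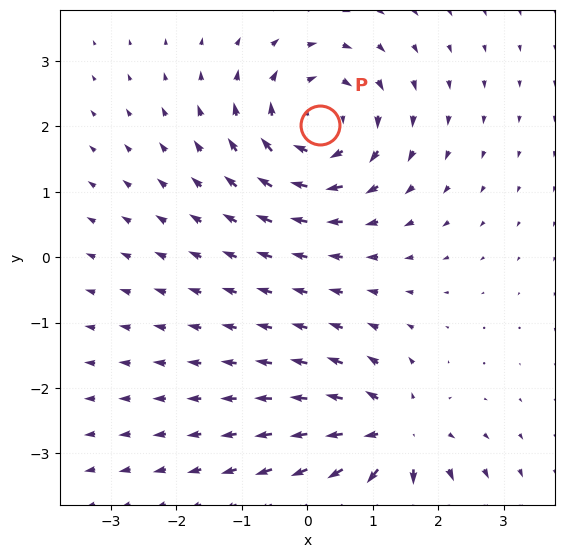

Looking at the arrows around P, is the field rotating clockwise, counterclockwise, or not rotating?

Near P at (0.2, 2.0) the arrows circulate clockwise. The curl (z-component) there is about -4; negative curl means clockwise rotation.

clockwise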